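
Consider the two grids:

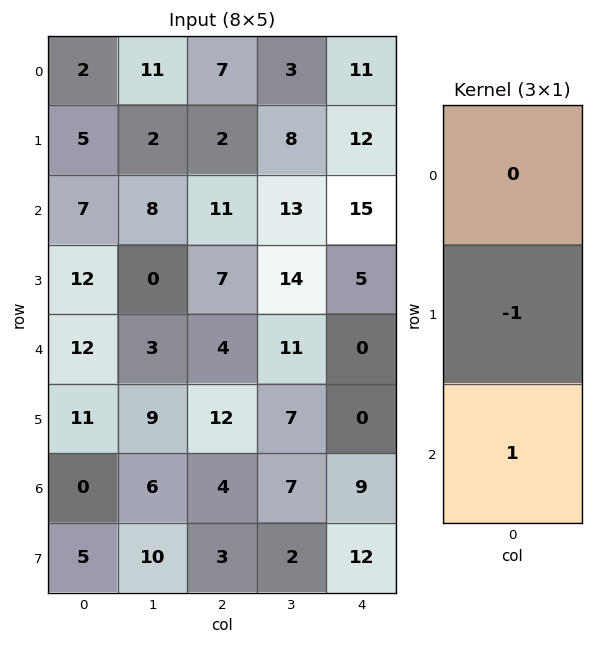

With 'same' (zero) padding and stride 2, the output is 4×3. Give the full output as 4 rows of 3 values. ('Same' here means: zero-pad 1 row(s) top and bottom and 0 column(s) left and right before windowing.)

Output[0,0]: The receptive field on the zero-padded input at this output position is [0 / 2 / 5]. Elementwise product with the kernel and sum: 2·-1 + 5·1.
Output[0,1]: The receptive field on the zero-padded input at this output position is [0 / 7 / 2]. Elementwise product with the kernel and sum: 7·-1 + 2·1.

3 -5 1
5 -4 -10
-1 8 0
5 -1 3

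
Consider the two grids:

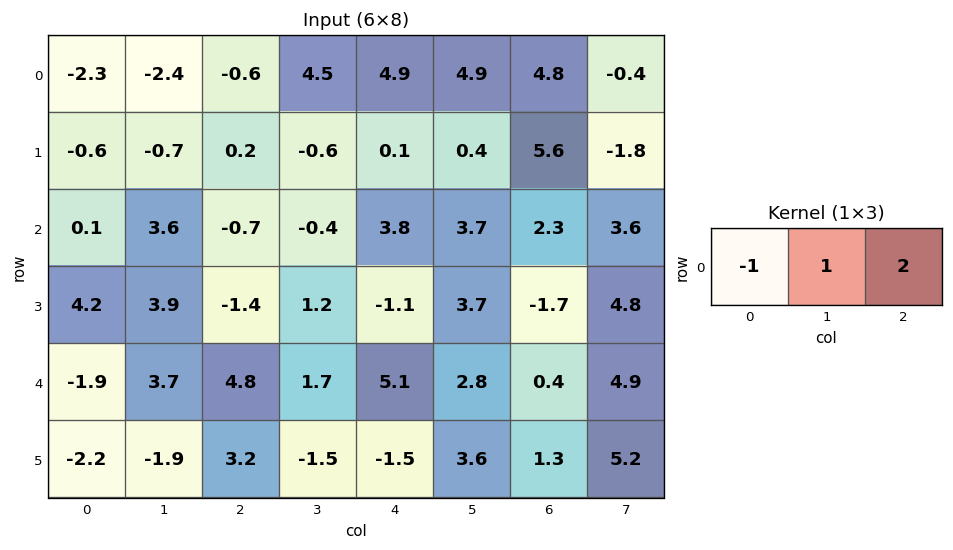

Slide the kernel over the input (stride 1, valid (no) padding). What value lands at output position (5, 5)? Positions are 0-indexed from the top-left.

The receptive field on the input at this output position is [3.6 1.3 5.2]. Elementwise product with the kernel and sum: 3.6·-1 + 1.3·1 + 5.2·2.

8.1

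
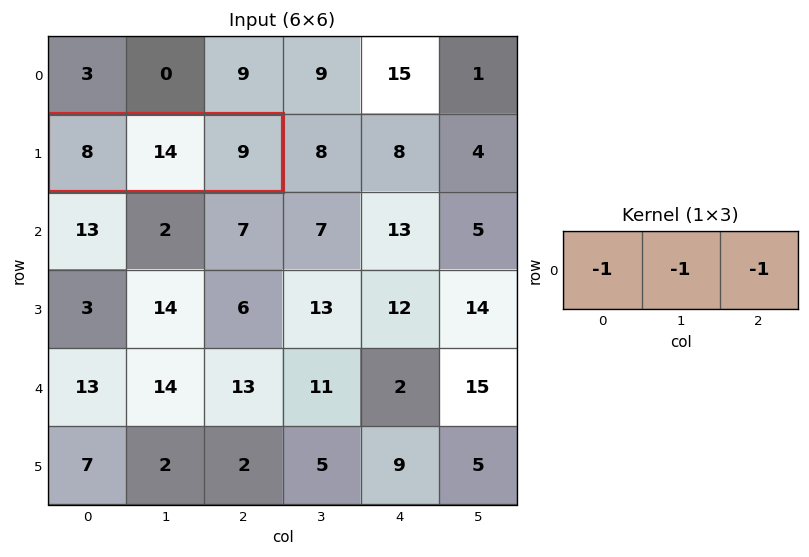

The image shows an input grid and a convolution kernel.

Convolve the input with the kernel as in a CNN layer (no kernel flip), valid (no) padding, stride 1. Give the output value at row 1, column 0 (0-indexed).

-31

The receptive field on the input at this output position is [8 14 9]. Elementwise product with the kernel and sum: 8·-1 + 14·-1 + 9·-1.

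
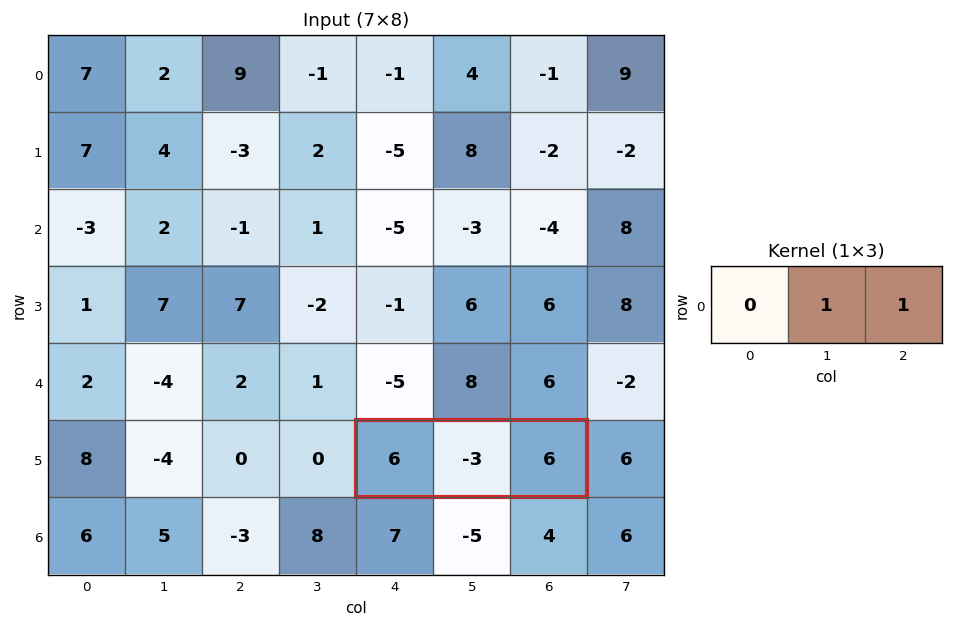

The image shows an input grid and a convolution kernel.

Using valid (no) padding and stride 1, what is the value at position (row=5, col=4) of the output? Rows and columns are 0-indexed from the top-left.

3

The receptive field on the input at this output position is [6 -3 6]. Elementwise product with the kernel and sum: -3·1 + 6·1.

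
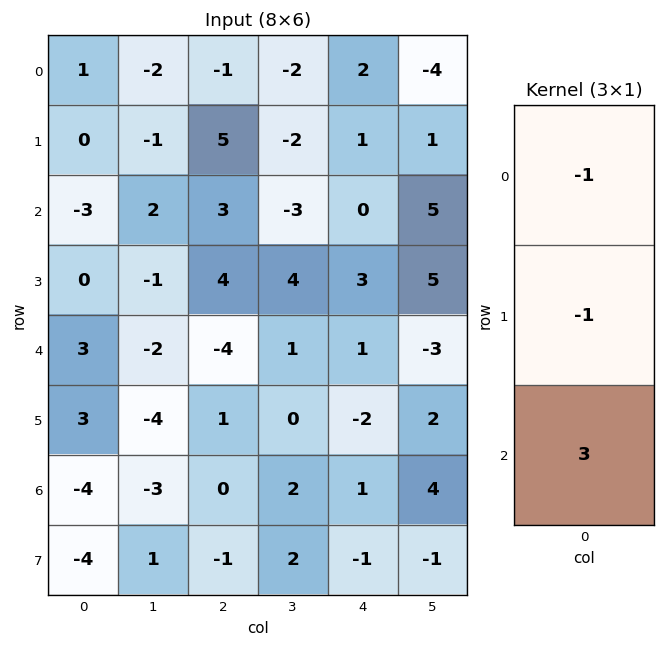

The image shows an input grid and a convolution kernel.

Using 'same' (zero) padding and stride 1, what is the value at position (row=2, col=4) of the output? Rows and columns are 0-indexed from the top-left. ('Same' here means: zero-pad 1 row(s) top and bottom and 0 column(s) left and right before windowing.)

The receptive field on the zero-padded input at this output position is [1 / 0 / 3]. Elementwise product with the kernel and sum: 1·-1 + 0·-1 + 3·3.

8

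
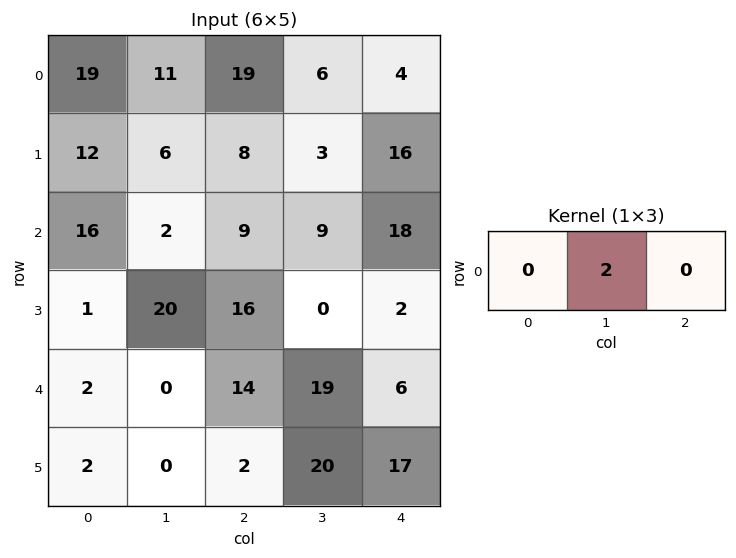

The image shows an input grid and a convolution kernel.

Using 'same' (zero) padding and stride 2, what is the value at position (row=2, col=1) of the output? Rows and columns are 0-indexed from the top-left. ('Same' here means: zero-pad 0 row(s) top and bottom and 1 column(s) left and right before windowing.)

The receptive field on the zero-padded input at this output position is [0 14 19]. Elementwise product with the kernel and sum: 14·2.

28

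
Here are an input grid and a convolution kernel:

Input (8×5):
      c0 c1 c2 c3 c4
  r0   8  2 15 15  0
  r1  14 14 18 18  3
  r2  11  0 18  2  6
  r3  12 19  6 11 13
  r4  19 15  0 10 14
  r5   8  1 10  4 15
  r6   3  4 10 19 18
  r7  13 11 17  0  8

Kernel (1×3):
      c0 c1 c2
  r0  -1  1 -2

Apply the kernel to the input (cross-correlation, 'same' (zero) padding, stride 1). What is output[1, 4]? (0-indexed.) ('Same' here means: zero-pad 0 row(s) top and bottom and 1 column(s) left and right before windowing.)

The receptive field on the zero-padded input at this output position is [18 3 0]. Elementwise product with the kernel and sum: 18·-1 + 3·1 + 0·-2.

-15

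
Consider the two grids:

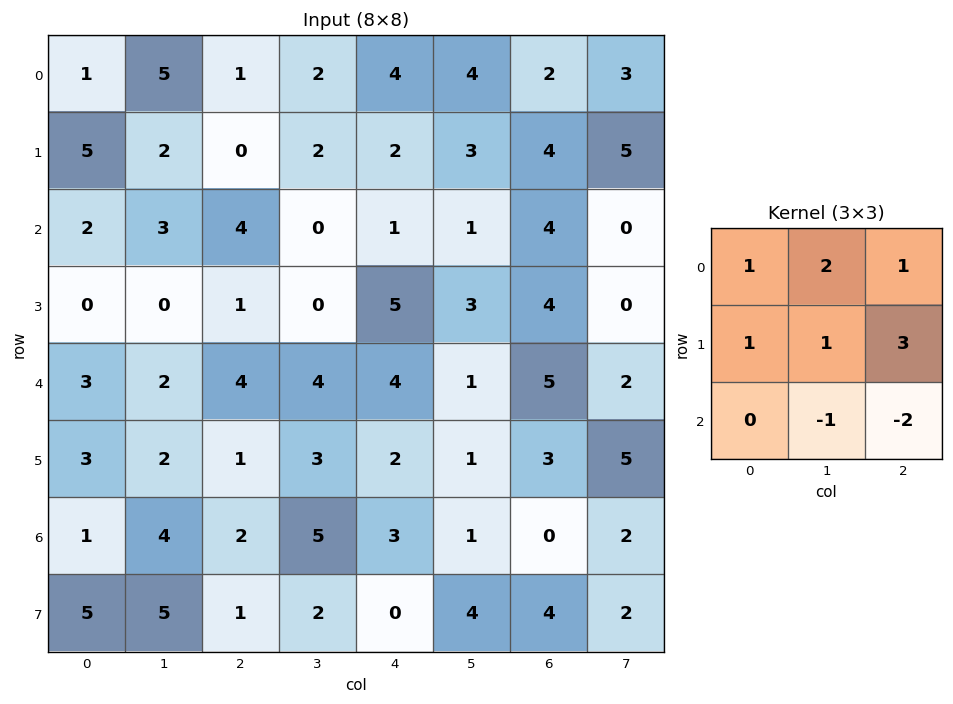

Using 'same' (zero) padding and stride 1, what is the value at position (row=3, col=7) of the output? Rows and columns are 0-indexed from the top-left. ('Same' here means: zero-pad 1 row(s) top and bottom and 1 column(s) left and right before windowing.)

6

The receptive field on the zero-padded input at this output position is [4 0 0 / 4 0 0 / 5 2 0]. Elementwise product with the kernel and sum: 4·1 + 0·2 + 0·1 + 4·1 + 0·1 + 0·3 + 2·-1 + 0·-2.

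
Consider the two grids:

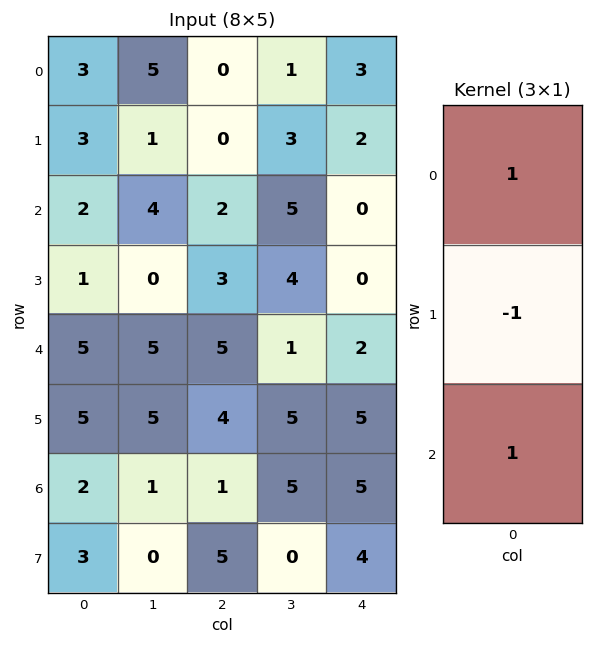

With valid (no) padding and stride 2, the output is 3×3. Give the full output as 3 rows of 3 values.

2 2 1
6 4 2
2 2 2

Output[0,0]: The receptive field on the input at this output position is [3 / 3 / 2]. Elementwise product with the kernel and sum: 3·1 + 3·-1 + 2·1.
Output[0,1]: The receptive field on the input at this output position is [0 / 0 / 2]. Elementwise product with the kernel and sum: 0·1 + 0·-1 + 2·1.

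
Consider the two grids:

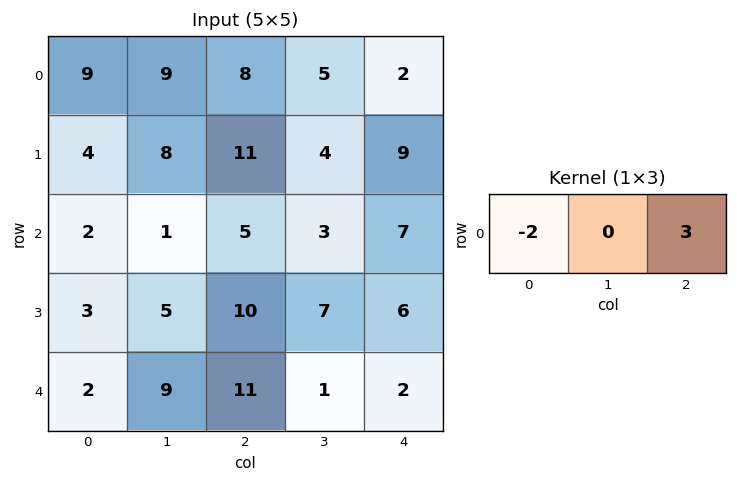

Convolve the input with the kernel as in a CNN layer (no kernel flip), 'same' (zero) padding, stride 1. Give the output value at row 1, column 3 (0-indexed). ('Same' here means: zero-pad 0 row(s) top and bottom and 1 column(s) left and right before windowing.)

5

The receptive field on the zero-padded input at this output position is [11 4 9]. Elementwise product with the kernel and sum: 11·-2 + 9·3.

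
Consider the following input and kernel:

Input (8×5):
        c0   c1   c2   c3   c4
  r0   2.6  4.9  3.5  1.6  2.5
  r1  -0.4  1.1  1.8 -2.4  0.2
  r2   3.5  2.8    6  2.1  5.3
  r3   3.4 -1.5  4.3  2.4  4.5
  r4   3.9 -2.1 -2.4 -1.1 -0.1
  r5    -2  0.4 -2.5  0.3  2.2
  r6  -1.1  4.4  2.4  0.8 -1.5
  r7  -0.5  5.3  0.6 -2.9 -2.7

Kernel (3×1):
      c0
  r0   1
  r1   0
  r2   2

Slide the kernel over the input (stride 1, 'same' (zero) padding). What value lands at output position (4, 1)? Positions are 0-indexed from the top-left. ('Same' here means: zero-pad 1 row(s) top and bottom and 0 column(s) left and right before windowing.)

The receptive field on the zero-padded input at this output position is [-1.5 / -2.1 / 0.4]. Elementwise product with the kernel and sum: -1.5·1 + 0.4·2.

-0.7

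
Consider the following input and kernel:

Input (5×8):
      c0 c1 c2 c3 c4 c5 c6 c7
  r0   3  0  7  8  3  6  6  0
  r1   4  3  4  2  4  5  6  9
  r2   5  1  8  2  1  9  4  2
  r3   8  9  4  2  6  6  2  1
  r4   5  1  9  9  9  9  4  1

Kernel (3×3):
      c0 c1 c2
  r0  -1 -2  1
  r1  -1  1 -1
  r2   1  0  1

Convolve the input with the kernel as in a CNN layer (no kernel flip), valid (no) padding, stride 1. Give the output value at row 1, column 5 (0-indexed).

-8

The receptive field on the input at this output position is [5 6 9 / 9 4 2 / 6 2 1]. Elementwise product with the kernel and sum: 5·-1 + 6·-2 + 9·1 + 9·-1 + 4·1 + 2·-1 + 6·1 + 1·1.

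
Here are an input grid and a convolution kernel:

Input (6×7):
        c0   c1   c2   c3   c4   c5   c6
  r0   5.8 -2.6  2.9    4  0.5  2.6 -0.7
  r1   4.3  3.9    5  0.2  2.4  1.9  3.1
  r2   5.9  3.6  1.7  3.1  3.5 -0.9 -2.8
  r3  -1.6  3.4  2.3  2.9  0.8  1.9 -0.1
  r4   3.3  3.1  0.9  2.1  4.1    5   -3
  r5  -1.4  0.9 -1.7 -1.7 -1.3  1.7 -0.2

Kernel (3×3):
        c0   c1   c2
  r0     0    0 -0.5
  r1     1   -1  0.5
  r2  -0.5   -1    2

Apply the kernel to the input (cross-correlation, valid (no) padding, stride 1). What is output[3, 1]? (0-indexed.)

-0.35

The receptive field on the input at this output position is [3.4 2.3 2.9 / 3.1 0.9 2.1 / 0.9 -1.7 -1.7]. Elementwise product with the kernel and sum: 2.9·-0.5 + 3.1·1 + 0.9·-1 + 2.1·0.5 + 0.9·-0.5 + -1.7·-1 + -1.7·2.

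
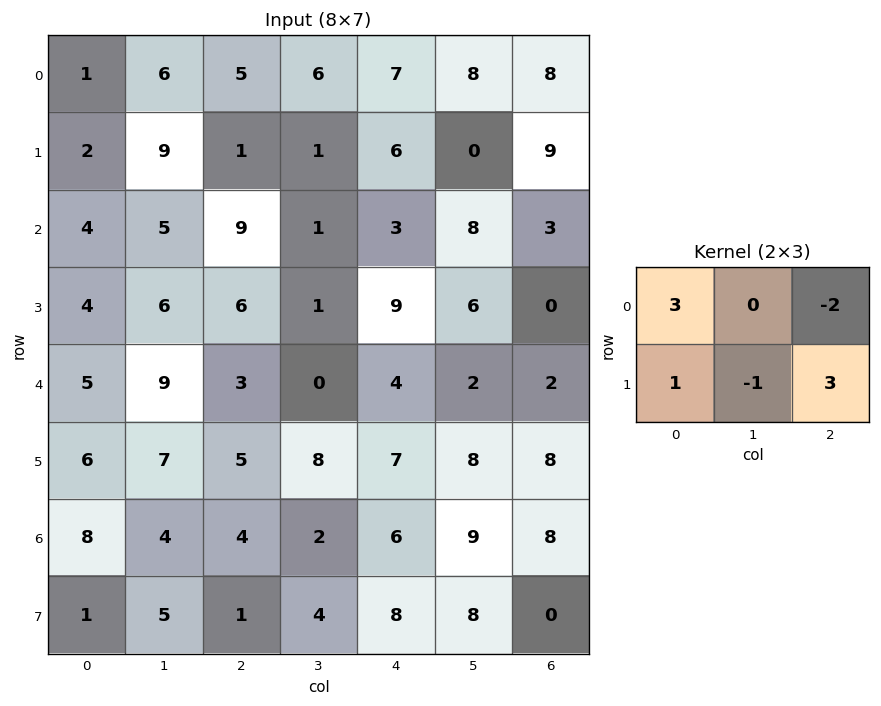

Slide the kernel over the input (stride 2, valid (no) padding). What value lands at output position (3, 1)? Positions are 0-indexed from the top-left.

The receptive field on the input at this output position is [4 2 6 / 1 4 8]. Elementwise product with the kernel and sum: 4·3 + 6·-2 + 1·1 + 4·-1 + 8·3.

21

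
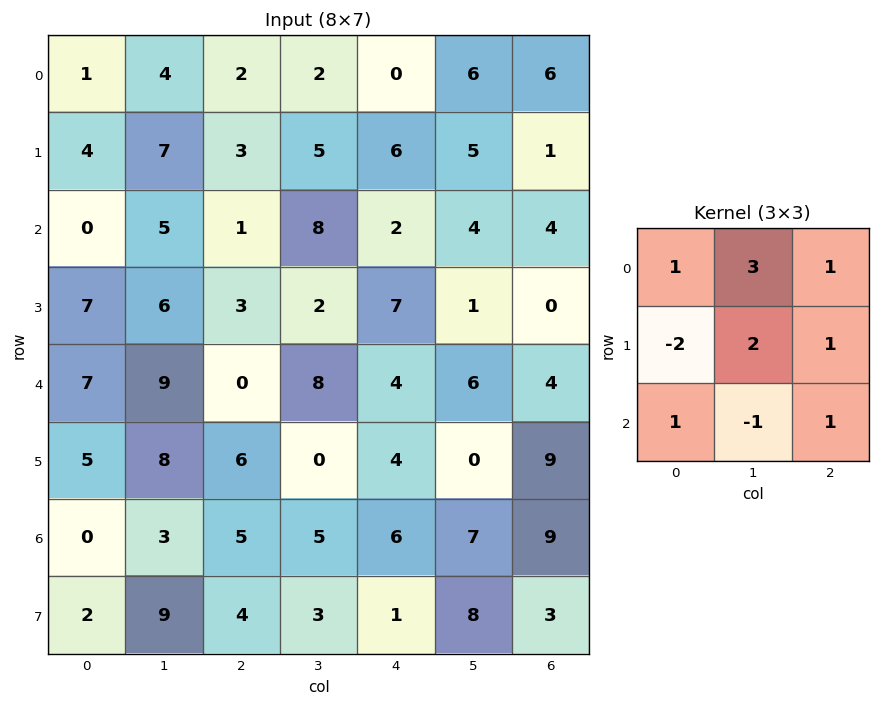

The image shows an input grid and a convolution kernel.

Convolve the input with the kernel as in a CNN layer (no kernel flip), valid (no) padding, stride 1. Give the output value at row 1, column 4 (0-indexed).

The receptive field on the input at this output position is [6 5 1 / 2 4 4 / 7 1 0]. Elementwise product with the kernel and sum: 6·1 + 5·3 + 1·1 + 2·-2 + 4·2 + 4·1 + 7·1 + 1·-1 + 0·1.

36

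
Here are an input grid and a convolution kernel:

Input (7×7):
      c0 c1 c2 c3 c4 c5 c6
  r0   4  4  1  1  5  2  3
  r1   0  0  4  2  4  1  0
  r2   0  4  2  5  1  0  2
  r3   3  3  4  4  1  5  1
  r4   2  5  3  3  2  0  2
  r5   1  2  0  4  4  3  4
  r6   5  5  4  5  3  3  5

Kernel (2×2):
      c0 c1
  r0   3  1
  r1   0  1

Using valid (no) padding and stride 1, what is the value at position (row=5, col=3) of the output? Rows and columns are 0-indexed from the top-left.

19

The receptive field on the input at this output position is [4 4 / 5 3]. Elementwise product with the kernel and sum: 4·3 + 4·1 + 3·1.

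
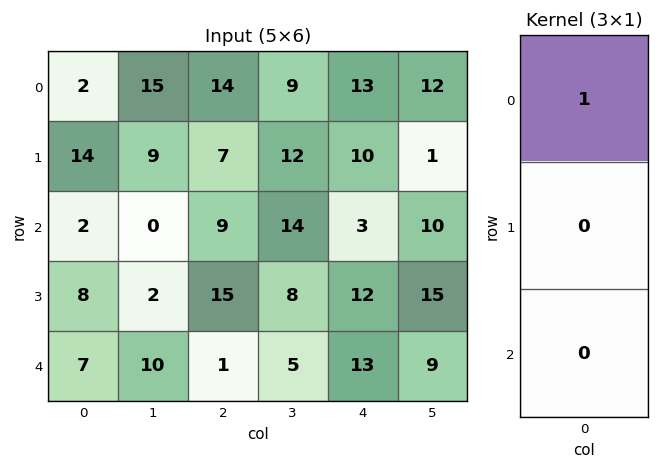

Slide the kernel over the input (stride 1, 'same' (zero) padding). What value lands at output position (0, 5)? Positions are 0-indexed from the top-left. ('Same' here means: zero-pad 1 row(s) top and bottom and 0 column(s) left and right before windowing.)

0

The receptive field on the zero-padded input at this output position is [0 / 12 / 1]. Elementwise product with the kernel and sum: 0·1.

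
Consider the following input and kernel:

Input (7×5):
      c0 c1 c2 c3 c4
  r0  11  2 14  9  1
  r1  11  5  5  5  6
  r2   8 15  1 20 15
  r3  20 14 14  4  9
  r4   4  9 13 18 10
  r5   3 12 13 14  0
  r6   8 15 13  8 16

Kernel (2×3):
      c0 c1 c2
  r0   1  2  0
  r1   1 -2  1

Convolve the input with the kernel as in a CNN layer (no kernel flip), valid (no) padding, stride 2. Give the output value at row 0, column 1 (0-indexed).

The receptive field on the input at this output position is [14 9 1 / 5 5 6]. Elementwise product with the kernel and sum: 14·1 + 9·2 + 5·1 + 5·-2 + 6·1.

33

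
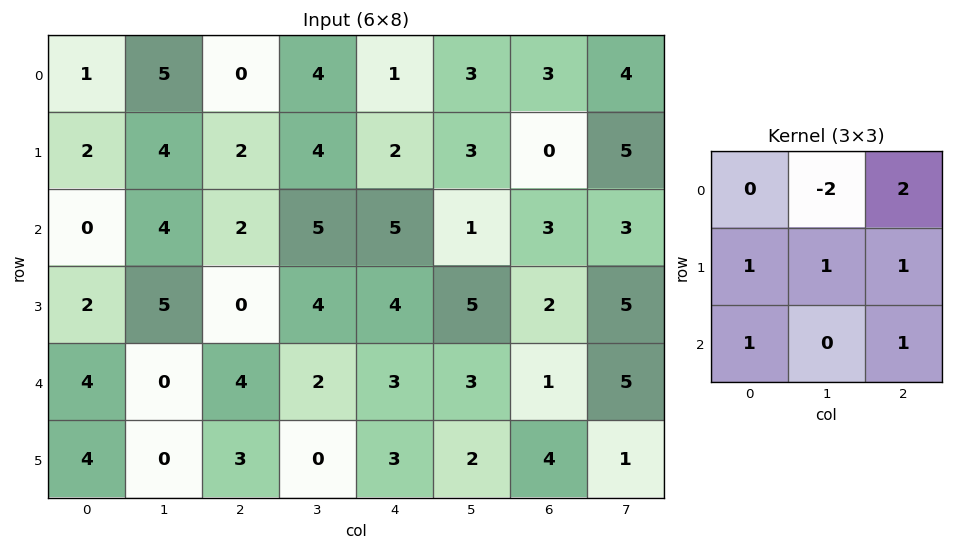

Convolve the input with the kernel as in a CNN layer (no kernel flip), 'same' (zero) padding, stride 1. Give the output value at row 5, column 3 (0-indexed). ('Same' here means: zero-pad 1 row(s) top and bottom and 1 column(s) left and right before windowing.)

8

The receptive field on the zero-padded input at this output position is [4 2 3 / 3 0 3 / 0 0 0]. Elementwise product with the kernel and sum: 2·-2 + 3·2 + 3·1 + 0·1 + 3·1 + 0·1 + 0·1.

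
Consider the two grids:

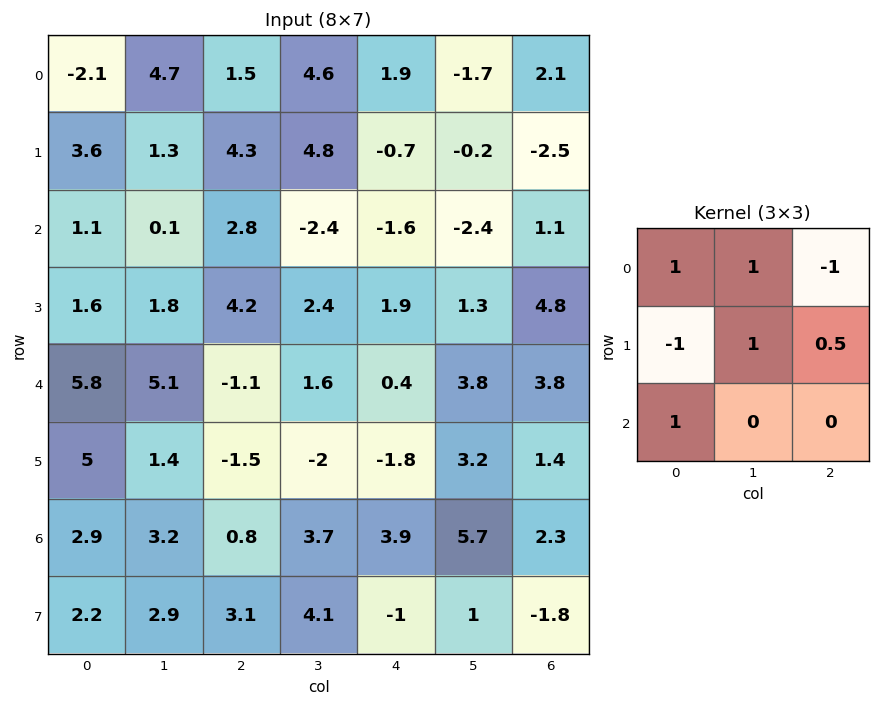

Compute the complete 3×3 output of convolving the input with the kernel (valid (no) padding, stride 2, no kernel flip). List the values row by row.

2.05 7.15 -4.25
6.5 0.05 -2.9
10.55 -0.5 10

Output[0,0]: The receptive field on the input at this output position is [-2.1 4.7 1.5 / 3.6 1.3 4.3 / 1.1 0.1 2.8]. Elementwise product with the kernel and sum: -2.1·1 + 4.7·1 + 1.5·-1 + 3.6·-1 + 1.3·1 + 4.3·0.5 + 1.1·1.
Output[0,1]: The receptive field on the input at this output position is [1.5 4.6 1.9 / 4.3 4.8 -0.7 / 2.8 -2.4 -1.6]. Elementwise product with the kernel and sum: 1.5·1 + 4.6·1 + 1.9·-1 + 4.3·-1 + 4.8·1 + -0.7·0.5 + 2.8·1.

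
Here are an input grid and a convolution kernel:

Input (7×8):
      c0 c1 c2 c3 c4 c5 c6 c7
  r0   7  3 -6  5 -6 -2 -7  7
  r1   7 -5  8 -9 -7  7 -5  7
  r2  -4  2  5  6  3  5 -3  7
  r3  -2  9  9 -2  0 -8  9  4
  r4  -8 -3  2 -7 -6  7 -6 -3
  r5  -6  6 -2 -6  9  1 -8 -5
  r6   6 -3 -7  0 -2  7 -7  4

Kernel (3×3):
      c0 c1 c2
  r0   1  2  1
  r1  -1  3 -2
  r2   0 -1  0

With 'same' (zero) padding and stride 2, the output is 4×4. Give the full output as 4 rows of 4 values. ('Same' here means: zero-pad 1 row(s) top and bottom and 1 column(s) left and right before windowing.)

Output[0,0]: The receptive field on the zero-padded input at this output position is [0 0 0 / 0 7 3 / 0 7 -5]. Elementwise product with the kernel and sum: 0·1 + 0·2 + 0·1 + 0·-1 + 7·3 + 3·-2 + 7·-1.

8 -39 -12 -28
-5 -6 -23 -33
-7 50 -44 3
18 -22 -7 -56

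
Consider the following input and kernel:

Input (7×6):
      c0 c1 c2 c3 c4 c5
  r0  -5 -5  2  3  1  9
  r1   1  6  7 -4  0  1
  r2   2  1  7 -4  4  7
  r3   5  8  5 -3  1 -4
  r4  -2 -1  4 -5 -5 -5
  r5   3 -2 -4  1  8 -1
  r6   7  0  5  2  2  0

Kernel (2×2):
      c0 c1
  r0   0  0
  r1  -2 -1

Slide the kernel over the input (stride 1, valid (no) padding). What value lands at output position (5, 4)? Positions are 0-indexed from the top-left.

-4

The receptive field on the input at this output position is [8 -1 / 2 0]. Elementwise product with the kernel and sum: 2·-2 + 0·-1.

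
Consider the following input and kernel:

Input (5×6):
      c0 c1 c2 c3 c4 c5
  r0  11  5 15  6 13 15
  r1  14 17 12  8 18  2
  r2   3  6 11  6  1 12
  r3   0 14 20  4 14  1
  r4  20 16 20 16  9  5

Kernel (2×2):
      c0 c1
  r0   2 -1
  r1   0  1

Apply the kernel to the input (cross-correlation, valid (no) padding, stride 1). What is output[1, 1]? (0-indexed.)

33

The receptive field on the input at this output position is [17 12 / 6 11]. Elementwise product with the kernel and sum: 17·2 + 12·-1 + 11·1.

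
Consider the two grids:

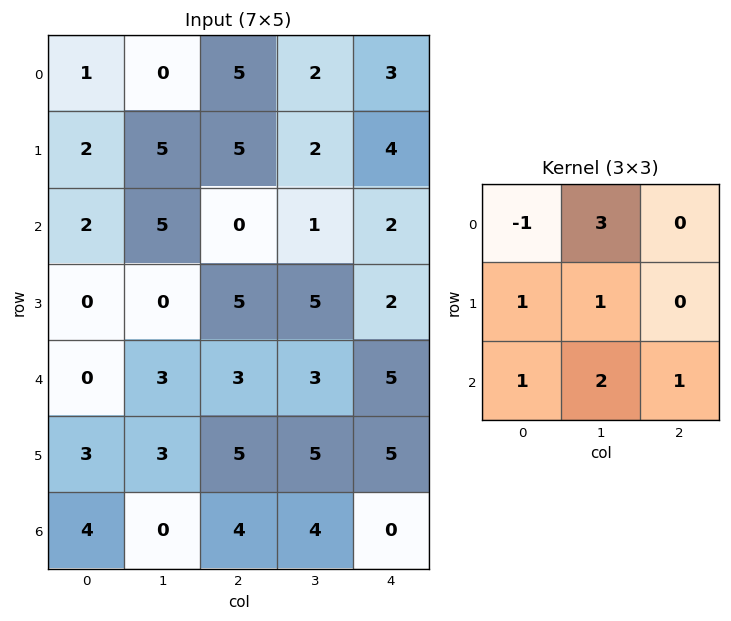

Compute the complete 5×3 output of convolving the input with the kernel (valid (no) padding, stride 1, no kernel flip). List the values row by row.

Output[0,0]: The receptive field on the input at this output position is [1 0 5 / 2 5 5 / 2 5 0]. Elementwise product with the kernel and sum: 1·-1 + 0·3 + 2·1 + 5·1 + 2·1 + 5·2 + 0·1.

18 31 12
25 30 19
22 12 27
17 39 36
23 26 28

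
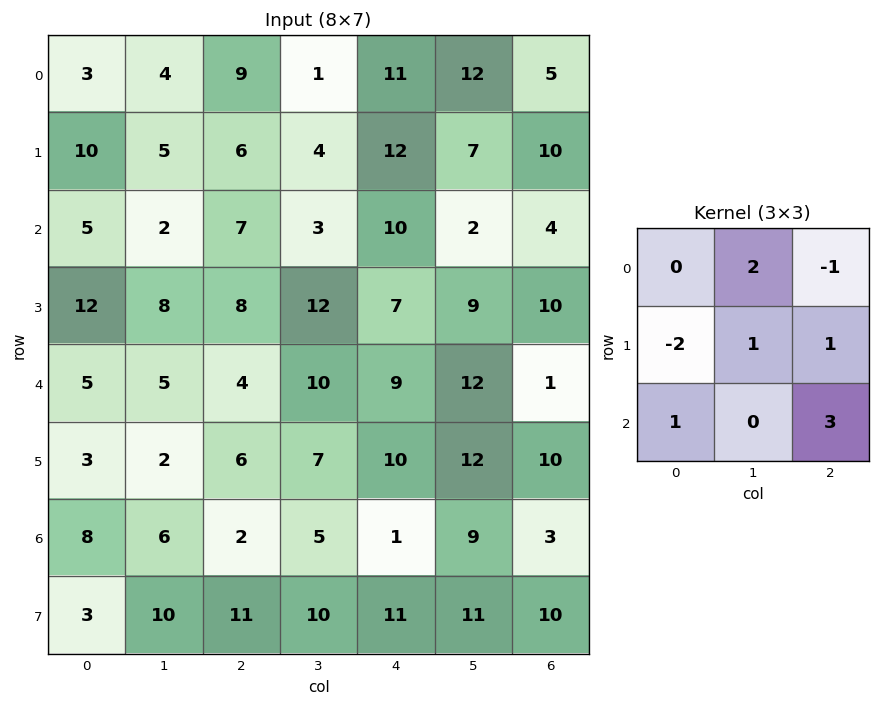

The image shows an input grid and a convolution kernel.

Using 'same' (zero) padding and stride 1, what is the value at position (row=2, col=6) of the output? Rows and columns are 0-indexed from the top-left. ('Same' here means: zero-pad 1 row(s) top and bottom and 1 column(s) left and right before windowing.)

The receptive field on the zero-padded input at this output position is [7 10 0 / 2 4 0 / 9 10 0]. Elementwise product with the kernel and sum: 10·2 + 0·-1 + 2·-2 + 4·1 + 0·1 + 9·1 + 0·3.

29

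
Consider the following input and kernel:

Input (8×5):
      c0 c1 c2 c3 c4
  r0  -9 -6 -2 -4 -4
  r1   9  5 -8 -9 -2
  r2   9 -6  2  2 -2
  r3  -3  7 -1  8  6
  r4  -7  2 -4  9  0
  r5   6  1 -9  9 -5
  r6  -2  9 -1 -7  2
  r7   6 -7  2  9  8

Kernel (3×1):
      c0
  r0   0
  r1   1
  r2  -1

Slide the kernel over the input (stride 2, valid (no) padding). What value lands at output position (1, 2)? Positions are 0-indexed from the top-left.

The receptive field on the input at this output position is [-2 / 6 / 0]. Elementwise product with the kernel and sum: 6·1 + 0·-1.

6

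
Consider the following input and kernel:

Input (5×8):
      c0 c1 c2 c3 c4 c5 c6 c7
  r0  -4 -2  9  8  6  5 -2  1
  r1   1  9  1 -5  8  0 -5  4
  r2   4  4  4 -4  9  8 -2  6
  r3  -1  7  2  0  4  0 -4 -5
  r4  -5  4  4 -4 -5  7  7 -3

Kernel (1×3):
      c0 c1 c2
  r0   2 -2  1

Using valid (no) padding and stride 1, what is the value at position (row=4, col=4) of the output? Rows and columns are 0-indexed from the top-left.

The receptive field on the input at this output position is [-5 7 7]. Elementwise product with the kernel and sum: -5·2 + 7·-2 + 7·1.

-17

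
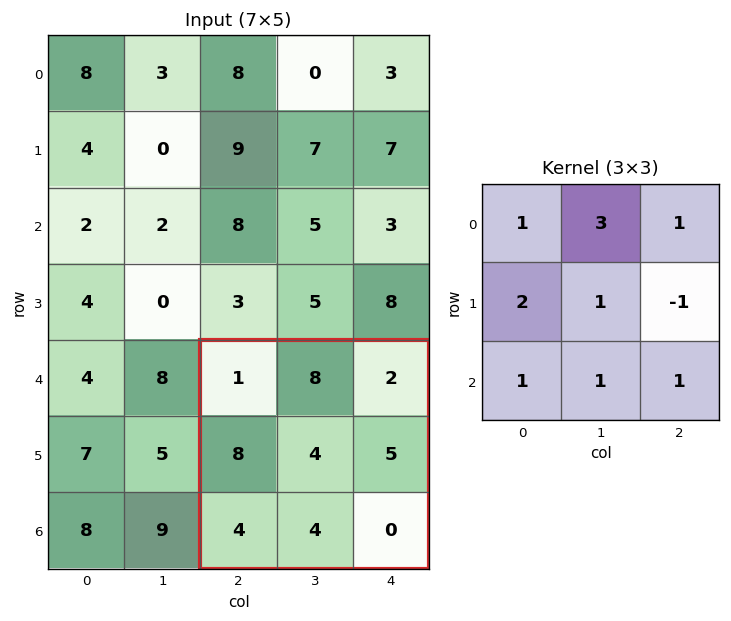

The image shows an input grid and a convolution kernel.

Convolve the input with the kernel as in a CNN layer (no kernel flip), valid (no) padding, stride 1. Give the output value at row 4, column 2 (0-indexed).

The receptive field on the input at this output position is [1 8 2 / 8 4 5 / 4 4 0]. Elementwise product with the kernel and sum: 1·1 + 8·3 + 2·1 + 8·2 + 4·1 + 5·-1 + 4·1 + 4·1 + 0·1.

50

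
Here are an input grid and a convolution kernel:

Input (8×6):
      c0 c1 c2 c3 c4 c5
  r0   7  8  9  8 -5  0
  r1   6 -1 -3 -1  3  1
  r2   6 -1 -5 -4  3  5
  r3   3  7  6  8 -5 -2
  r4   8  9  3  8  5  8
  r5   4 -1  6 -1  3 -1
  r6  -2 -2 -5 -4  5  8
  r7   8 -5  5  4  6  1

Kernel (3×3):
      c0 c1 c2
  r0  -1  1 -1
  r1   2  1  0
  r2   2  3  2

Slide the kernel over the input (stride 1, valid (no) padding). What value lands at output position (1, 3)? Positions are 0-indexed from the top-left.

-5

The receptive field on the input at this output position is [-1 3 1 / -4 3 5 / 8 -5 -2]. Elementwise product with the kernel and sum: -1·-1 + 3·1 + 1·-1 + -4·2 + 3·1 + 8·2 + -5·3 + -2·2.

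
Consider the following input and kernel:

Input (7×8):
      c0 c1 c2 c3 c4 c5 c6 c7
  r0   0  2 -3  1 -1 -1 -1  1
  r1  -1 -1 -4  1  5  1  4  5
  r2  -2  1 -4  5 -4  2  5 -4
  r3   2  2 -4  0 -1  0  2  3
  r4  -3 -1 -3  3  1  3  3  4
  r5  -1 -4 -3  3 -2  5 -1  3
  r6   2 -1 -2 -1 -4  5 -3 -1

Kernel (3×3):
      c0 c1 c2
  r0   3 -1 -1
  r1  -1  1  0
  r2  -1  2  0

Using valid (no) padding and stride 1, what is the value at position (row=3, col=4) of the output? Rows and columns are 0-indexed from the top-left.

9

The receptive field on the input at this output position is [-1 0 2 / 1 3 3 / -2 5 -1]. Elementwise product with the kernel and sum: -1·3 + 0·-1 + 2·-1 + 1·-1 + 3·1 + -2·-1 + 5·2.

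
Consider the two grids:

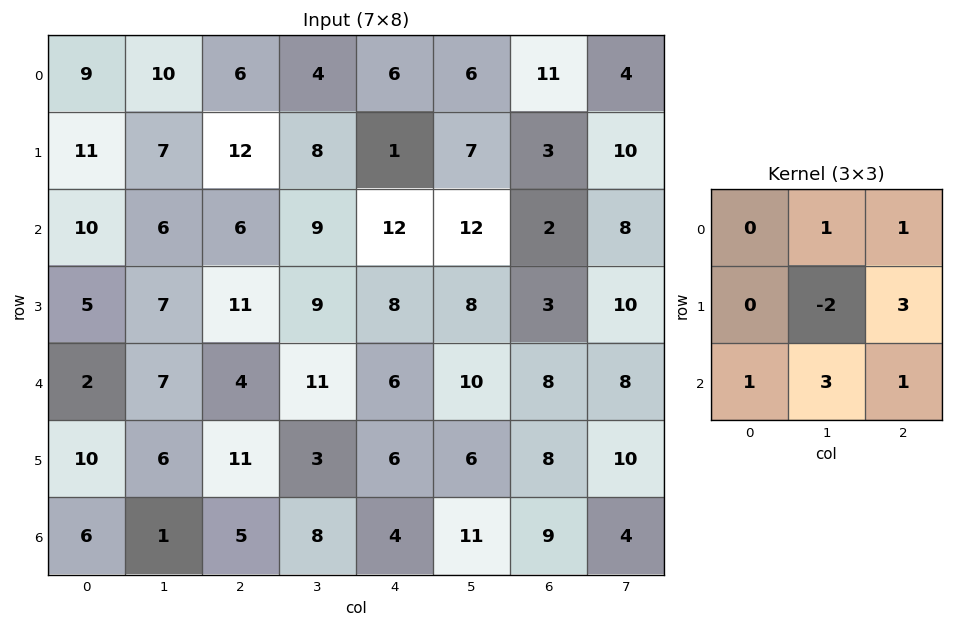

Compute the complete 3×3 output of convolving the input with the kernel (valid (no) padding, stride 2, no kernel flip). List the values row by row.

Output[0,0]: The receptive field on the input at this output position is [9 10 6 / 11 7 12 / 10 6 6]. Elementwise product with the kernel and sum: 10·1 + 6·1 + 7·-2 + 12·3 + 10·1 + 6·3 + 6·1.

72 42 62
58 70 51
46 62 76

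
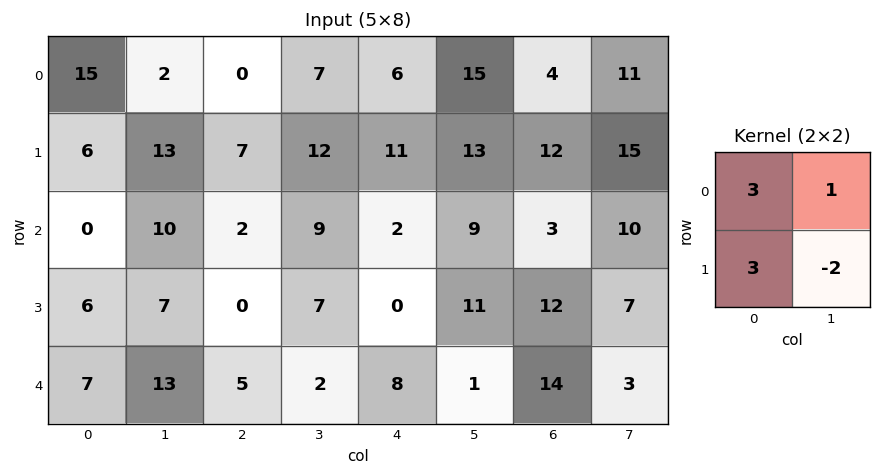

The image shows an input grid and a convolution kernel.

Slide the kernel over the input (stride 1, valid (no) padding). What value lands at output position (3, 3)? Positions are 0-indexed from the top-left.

11

The receptive field on the input at this output position is [7 0 / 2 8]. Elementwise product with the kernel and sum: 7·3 + 0·1 + 2·3 + 8·-2.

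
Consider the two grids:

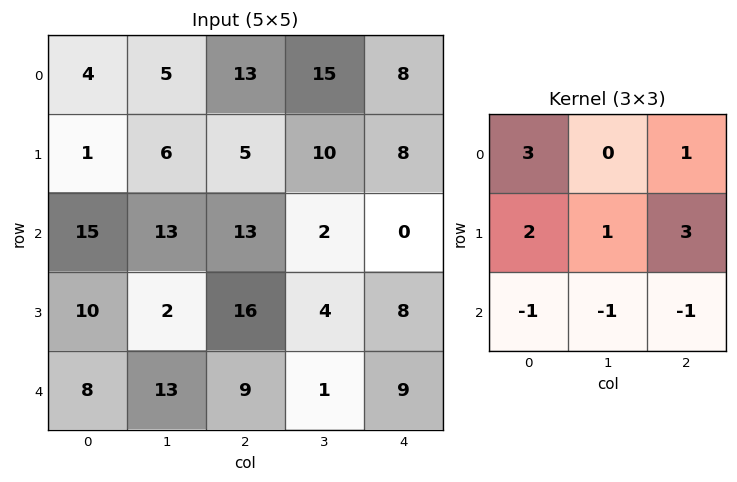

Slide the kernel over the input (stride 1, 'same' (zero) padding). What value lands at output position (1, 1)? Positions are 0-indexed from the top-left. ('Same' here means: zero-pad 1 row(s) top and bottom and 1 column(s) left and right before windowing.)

The receptive field on the zero-padded input at this output position is [4 5 13 / 1 6 5 / 15 13 13]. Elementwise product with the kernel and sum: 4·3 + 13·1 + 1·2 + 6·1 + 5·3 + 15·-1 + 13·-1 + 13·-1.

7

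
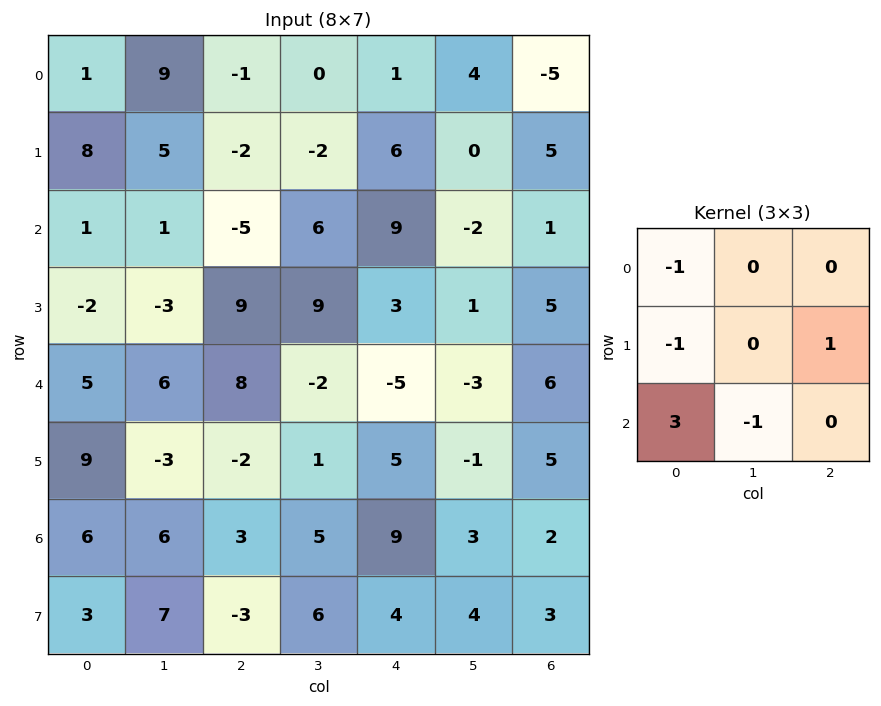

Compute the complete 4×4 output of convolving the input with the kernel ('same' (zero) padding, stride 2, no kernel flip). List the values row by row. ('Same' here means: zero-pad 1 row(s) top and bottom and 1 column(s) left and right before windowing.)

Output[0,0]: The receptive field on the zero-padded input at this output position is [0 0 0 / 0 1 9 / 0 8 5]. Elementwise product with the kernel and sum: 0·-1 + 0·-1 + 9·1 + 0·3 + 8·-1.
Output[0,1]: The receptive field on the zero-padded input at this output position is [0 0 0 / 9 -1 0 / 5 -2 -2]. Elementwise product with the kernel and sum: 0·-1 + 9·-1 + 0·1 + 5·3 + -2·-1.

1 8 -8 -9
3 -18 18 0
-3 -12 -12 -6
3 26 11 7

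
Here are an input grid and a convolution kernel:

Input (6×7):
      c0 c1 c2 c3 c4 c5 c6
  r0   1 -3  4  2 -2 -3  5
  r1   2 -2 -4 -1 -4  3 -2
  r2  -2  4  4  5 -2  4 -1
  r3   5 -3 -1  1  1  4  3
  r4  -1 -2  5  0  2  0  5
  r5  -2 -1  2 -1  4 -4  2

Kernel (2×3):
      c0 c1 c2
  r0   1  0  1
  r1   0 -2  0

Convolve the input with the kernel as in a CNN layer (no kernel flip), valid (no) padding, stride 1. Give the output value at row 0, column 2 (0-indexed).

The receptive field on the input at this output position is [4 2 -2 / -4 -1 -4]. Elementwise product with the kernel and sum: 4·1 + -2·1 + -1·-2.

4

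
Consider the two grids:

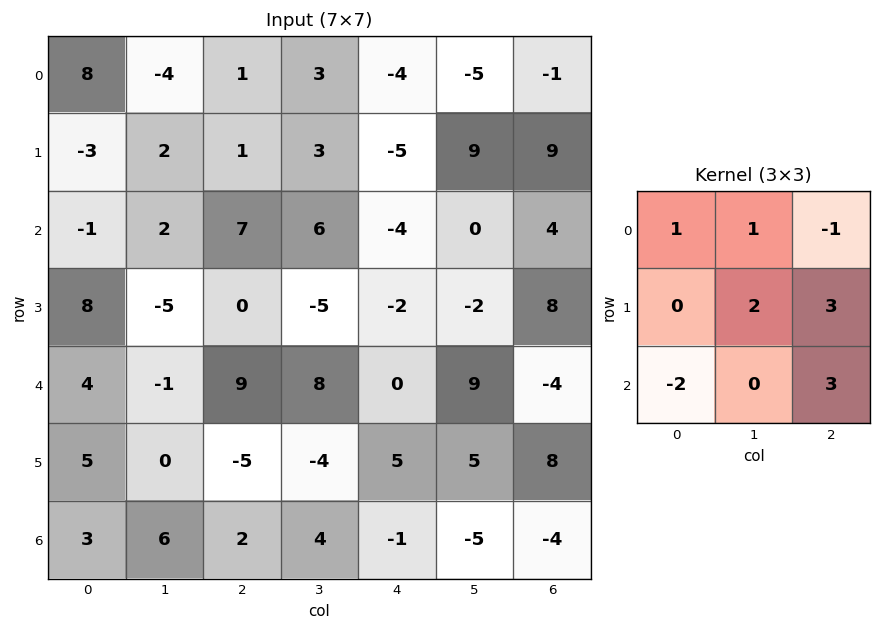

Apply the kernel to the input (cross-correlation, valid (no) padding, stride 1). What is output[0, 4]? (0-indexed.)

57

The receptive field on the input at this output position is [-4 -5 -1 / -5 9 9 / -4 0 4]. Elementwise product with the kernel and sum: -4·1 + -5·1 + -1·-1 + 9·2 + 9·3 + -4·-2 + 4·3.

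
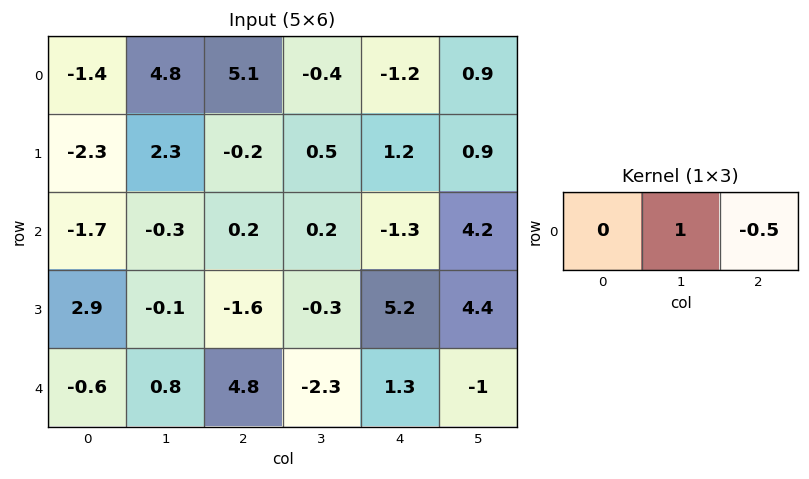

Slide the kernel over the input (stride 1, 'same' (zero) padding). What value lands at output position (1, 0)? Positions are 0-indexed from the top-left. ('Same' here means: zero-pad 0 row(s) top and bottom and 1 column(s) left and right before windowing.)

-3.45

The receptive field on the zero-padded input at this output position is [0 -2.3 2.3]. Elementwise product with the kernel and sum: -2.3·1 + 2.3·-0.5.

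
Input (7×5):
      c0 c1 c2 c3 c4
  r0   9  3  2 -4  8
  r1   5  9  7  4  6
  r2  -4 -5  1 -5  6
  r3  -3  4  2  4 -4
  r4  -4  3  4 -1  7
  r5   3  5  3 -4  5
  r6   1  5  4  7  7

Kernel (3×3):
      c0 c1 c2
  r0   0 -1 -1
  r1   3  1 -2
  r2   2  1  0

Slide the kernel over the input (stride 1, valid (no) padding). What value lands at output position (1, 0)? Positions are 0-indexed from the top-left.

-37

The receptive field on the input at this output position is [5 9 7 / -4 -5 1 / -3 4 2]. Elementwise product with the kernel and sum: 9·-1 + 7·-1 + -4·3 + -5·1 + 1·-2 + -3·2 + 4·1.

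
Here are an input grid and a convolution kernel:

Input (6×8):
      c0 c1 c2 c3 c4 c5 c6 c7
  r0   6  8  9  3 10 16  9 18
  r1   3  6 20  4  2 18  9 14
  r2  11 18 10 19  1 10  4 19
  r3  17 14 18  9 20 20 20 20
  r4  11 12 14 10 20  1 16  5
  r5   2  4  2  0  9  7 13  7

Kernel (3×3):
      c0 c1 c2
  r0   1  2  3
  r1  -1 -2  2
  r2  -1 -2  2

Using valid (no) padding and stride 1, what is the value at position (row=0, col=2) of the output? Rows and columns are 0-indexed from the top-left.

-25

The receptive field on the input at this output position is [9 3 10 / 20 4 2 / 10 19 1]. Elementwise product with the kernel and sum: 9·1 + 3·2 + 10·3 + 20·-1 + 4·-2 + 2·2 + 10·-1 + 19·-2 + 1·2.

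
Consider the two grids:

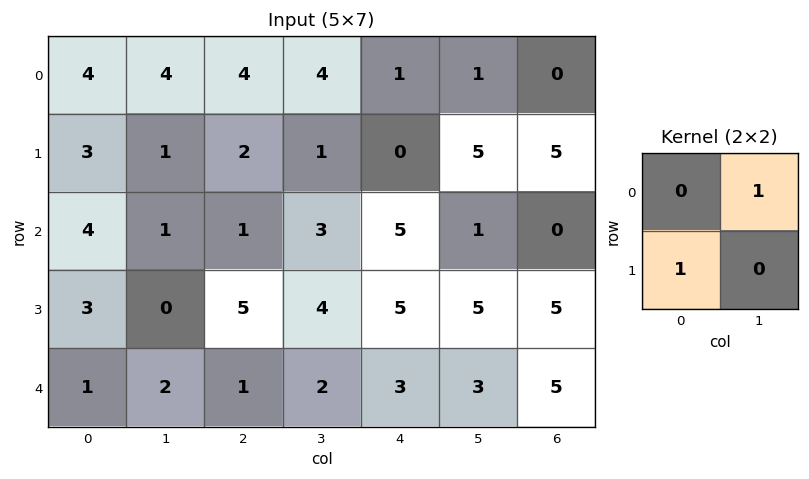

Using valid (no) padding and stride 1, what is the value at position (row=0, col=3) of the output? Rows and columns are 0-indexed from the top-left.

2

The receptive field on the input at this output position is [4 1 / 1 0]. Elementwise product with the kernel and sum: 1·1 + 1·1.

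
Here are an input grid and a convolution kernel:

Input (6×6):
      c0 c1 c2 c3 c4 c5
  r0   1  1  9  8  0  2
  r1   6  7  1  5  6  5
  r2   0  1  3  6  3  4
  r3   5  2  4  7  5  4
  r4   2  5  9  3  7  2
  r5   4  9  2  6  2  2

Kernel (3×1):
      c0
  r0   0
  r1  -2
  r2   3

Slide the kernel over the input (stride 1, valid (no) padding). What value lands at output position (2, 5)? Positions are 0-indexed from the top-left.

The receptive field on the input at this output position is [4 / 4 / 2]. Elementwise product with the kernel and sum: 4·-2 + 2·3.

-2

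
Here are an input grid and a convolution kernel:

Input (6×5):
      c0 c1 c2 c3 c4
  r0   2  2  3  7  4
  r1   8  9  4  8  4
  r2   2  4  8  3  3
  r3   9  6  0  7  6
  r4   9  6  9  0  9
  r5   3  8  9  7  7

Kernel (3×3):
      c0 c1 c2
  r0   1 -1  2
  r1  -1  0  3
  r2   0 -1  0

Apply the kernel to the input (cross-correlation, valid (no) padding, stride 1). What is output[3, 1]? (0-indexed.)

5

The receptive field on the input at this output position is [6 0 7 / 6 9 0 / 8 9 7]. Elementwise product with the kernel and sum: 6·1 + 0·-1 + 7·2 + 6·-1 + 0·3 + 9·-1.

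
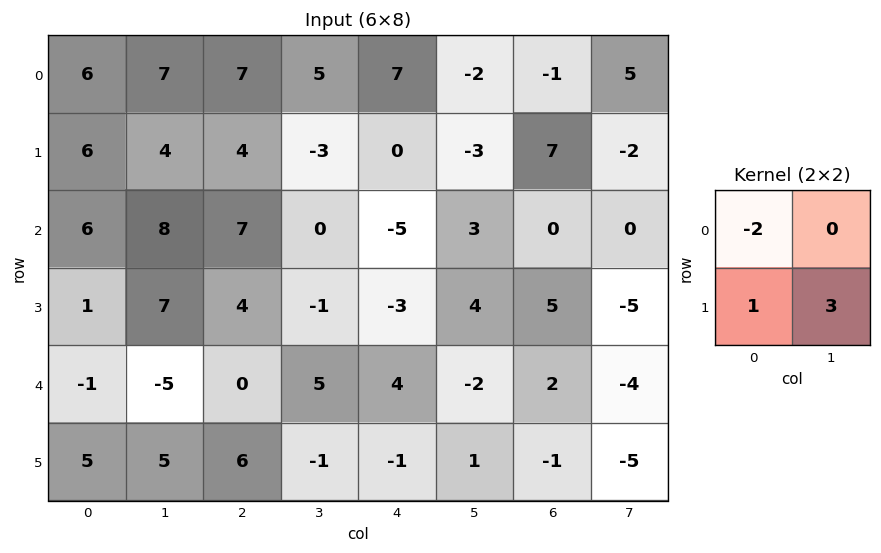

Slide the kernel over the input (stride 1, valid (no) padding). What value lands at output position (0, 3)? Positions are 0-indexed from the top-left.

-13

The receptive field on the input at this output position is [5 7 / -3 0]. Elementwise product with the kernel and sum: 5·-2 + -3·1 + 0·3.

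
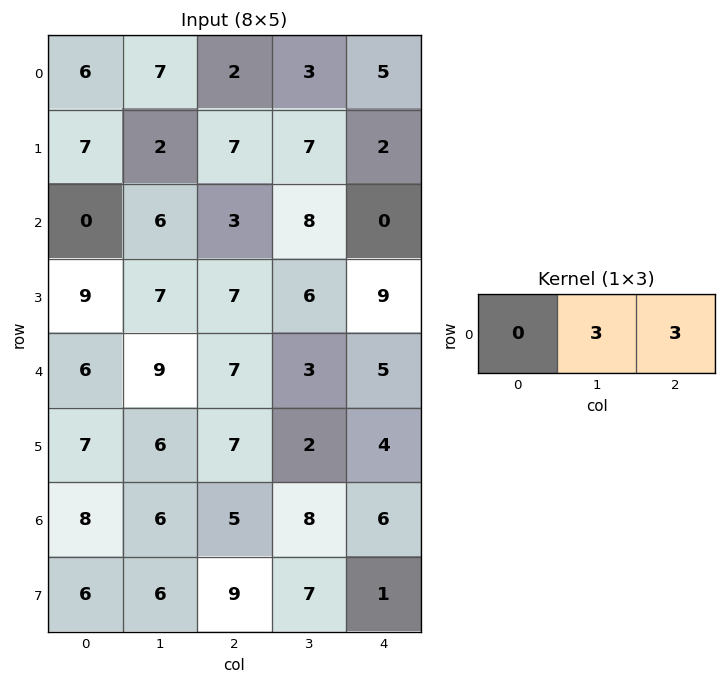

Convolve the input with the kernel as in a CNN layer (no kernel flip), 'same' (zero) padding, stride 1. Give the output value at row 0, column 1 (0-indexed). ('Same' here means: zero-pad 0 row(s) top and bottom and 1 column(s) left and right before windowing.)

27

The receptive field on the zero-padded input at this output position is [6 7 2]. Elementwise product with the kernel and sum: 7·3 + 2·3.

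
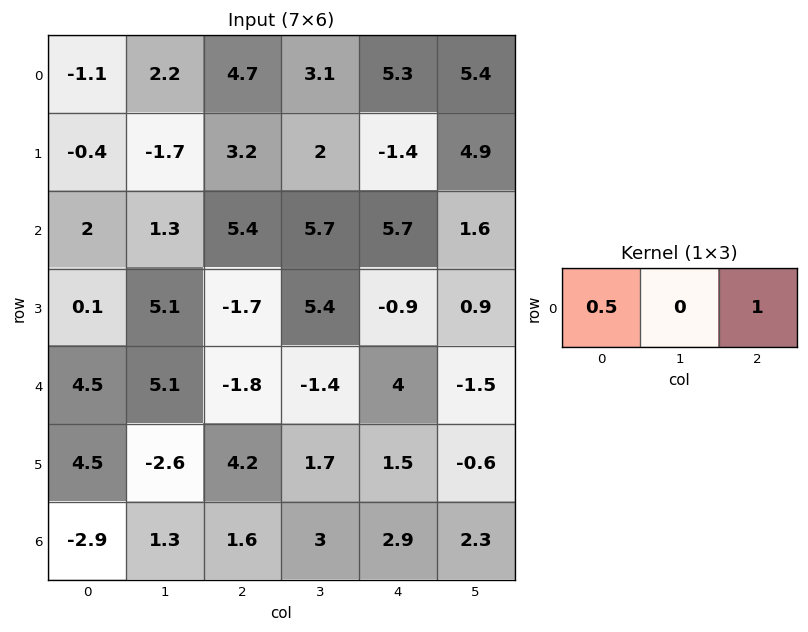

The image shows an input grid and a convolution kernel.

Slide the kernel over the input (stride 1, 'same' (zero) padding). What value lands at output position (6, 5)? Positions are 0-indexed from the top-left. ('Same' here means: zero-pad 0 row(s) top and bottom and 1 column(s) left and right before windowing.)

1.45

The receptive field on the zero-padded input at this output position is [2.9 2.3 0]. Elementwise product with the kernel and sum: 2.9·0.5 + 0·1.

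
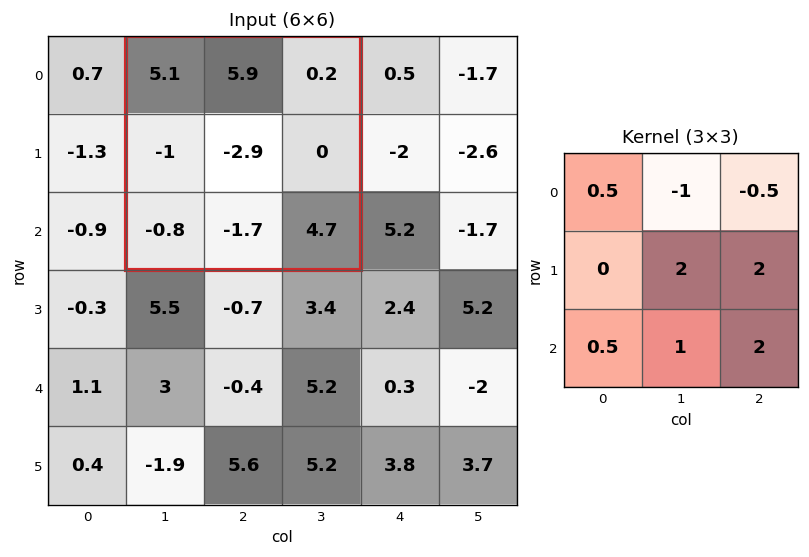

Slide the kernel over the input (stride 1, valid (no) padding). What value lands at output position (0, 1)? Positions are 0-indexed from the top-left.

The receptive field on the input at this output position is [5.1 5.9 0.2 / -1 -2.9 0 / -0.8 -1.7 4.7]. Elementwise product with the kernel and sum: 5.1·0.5 + 5.9·-1 + 0.2·-0.5 + -2.9·2 + 0·2 + -0.8·0.5 + -1.7·1 + 4.7·2.

-1.95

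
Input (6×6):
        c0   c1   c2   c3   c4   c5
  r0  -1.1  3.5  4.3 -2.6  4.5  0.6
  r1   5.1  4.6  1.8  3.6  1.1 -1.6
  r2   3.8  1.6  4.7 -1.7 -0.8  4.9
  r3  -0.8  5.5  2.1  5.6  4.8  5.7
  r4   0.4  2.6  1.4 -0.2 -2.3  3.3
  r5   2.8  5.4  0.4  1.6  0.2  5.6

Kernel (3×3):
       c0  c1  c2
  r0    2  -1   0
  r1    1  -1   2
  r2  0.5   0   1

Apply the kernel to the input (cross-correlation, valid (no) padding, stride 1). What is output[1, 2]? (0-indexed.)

The receptive field on the input at this output position is [1.8 3.6 1.1 / 4.7 -1.7 -0.8 / 2.1 5.6 4.8]. Elementwise product with the kernel and sum: 1.8·2 + 3.6·-1 + 4.7·1 + -1.7·-1 + -0.8·2 + 2.1·0.5 + 4.8·1.

10.65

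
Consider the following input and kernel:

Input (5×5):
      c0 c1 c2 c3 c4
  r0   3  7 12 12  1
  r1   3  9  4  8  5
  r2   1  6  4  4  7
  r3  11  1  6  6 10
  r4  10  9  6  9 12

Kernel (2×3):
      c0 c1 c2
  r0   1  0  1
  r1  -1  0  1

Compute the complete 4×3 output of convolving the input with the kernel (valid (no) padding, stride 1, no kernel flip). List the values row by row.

Output[0,0]: The receptive field on the input at this output position is [3 7 12 / 3 9 4]. Elementwise product with the kernel and sum: 3·1 + 12·1 + 3·-1 + 4·1.
Output[0,1]: The receptive field on the input at this output position is [7 12 12 / 9 4 8]. Elementwise product with the kernel and sum: 7·1 + 12·1 + 9·-1 + 8·1.

16 18 14
10 15 12
0 15 15
13 7 22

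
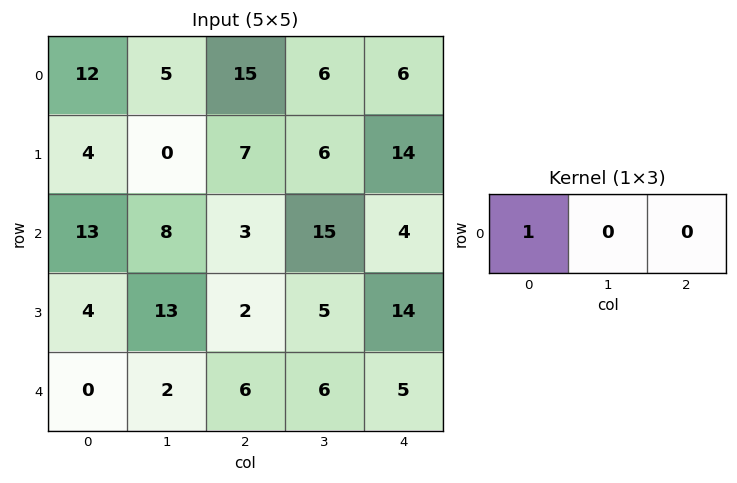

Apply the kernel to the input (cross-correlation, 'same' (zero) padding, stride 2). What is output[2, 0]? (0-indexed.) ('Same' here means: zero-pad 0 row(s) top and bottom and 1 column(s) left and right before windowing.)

The receptive field on the zero-padded input at this output position is [0 0 2]. Elementwise product with the kernel and sum: 0·1.

0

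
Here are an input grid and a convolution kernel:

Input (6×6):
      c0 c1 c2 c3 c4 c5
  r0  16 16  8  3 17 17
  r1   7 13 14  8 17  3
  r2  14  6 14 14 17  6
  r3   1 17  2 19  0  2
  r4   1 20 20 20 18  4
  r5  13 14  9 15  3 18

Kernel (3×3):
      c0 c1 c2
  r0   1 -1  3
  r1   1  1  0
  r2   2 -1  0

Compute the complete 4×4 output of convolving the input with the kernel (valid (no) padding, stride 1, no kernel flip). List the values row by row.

Output[0,0]: The receptive field on the input at this output position is [16 16 8 / 7 13 14 / 14 6 14]. Elementwise product with the kernel and sum: 16·1 + 16·-1 + 8·3 + 7·1 + 13·1 + 14·2 + 6·-1.
Output[0,1]: The receptive field on the input at this output position is [16 8 3 / 13 14 8 / 6 14 14]. Elementwise product with the kernel and sum: 16·1 + 8·-1 + 3·3 + 13·1 + 14·1 + 6·2 + 14·-1.

66 42 92 73
41 75 70 69
50 73 92 56
23 131 26 90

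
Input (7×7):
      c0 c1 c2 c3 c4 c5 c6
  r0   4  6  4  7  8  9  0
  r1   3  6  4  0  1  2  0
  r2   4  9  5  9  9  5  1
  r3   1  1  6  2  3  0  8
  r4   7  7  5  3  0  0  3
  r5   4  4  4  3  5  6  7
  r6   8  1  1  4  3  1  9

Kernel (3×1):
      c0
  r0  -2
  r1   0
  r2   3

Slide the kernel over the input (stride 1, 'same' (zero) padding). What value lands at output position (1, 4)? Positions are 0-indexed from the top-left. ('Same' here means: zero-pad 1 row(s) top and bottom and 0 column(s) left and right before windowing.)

11

The receptive field on the zero-padded input at this output position is [8 / 1 / 9]. Elementwise product with the kernel and sum: 8·-2 + 9·3.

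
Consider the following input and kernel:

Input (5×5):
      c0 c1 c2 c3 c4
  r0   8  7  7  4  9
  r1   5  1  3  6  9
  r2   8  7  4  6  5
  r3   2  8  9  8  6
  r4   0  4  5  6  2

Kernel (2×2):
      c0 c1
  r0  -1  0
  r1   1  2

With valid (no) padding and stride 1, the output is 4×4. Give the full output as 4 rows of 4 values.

-1 0 8 20
17 14 13 10
10 19 21 14
6 6 8 2

Output[0,0]: The receptive field on the input at this output position is [8 7 / 5 1]. Elementwise product with the kernel and sum: 8·-1 + 5·1 + 1·2.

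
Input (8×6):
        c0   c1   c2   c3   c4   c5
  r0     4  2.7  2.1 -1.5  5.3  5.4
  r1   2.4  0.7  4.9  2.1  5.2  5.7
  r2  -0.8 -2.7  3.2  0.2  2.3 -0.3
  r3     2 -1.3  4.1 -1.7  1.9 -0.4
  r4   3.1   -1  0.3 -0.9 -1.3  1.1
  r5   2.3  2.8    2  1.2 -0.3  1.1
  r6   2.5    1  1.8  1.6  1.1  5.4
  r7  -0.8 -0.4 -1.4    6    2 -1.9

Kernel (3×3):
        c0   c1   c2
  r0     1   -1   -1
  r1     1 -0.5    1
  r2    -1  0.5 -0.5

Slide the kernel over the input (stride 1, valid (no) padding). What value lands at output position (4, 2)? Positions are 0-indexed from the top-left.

The receptive field on the input at this output position is [0.3 -0.9 -1.3 / 2 1.2 -0.3 / 1.8 1.6 1.1]. Elementwise product with the kernel and sum: 0.3·1 + -0.9·-1 + -1.3·-1 + 2·1 + 1.2·-0.5 + -0.3·1 + 1.8·-1 + 1.6·0.5 + 1.1·-0.5.

2.05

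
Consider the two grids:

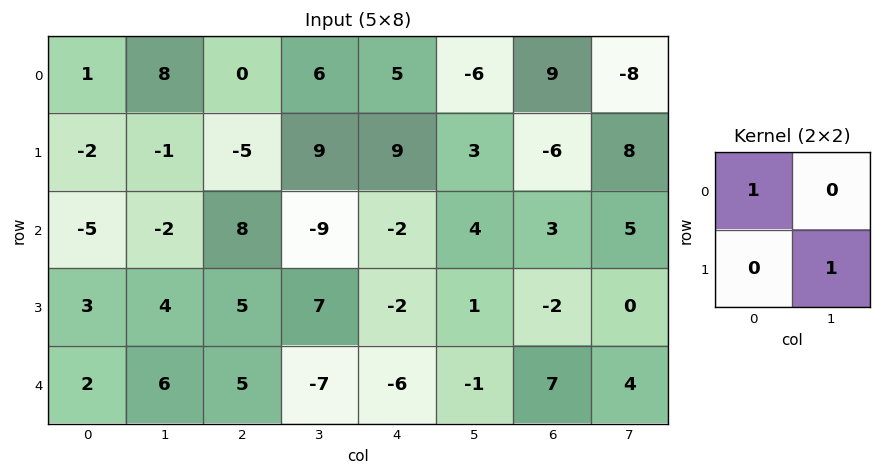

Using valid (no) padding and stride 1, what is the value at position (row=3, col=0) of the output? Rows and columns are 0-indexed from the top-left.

The receptive field on the input at this output position is [3 4 / 2 6]. Elementwise product with the kernel and sum: 3·1 + 6·1.

9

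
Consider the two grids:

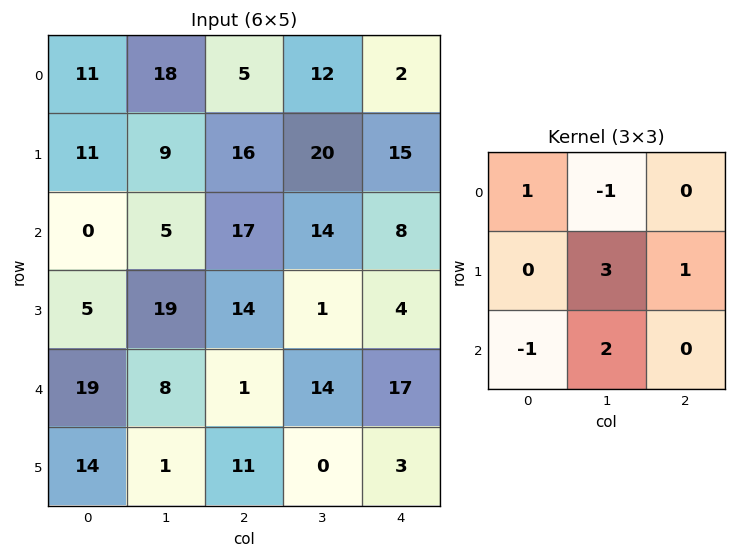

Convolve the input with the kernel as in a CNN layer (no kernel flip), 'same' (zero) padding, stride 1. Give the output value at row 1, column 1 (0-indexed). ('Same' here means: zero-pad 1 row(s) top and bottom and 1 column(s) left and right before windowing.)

The receptive field on the zero-padded input at this output position is [11 18 5 / 11 9 16 / 0 5 17]. Elementwise product with the kernel and sum: 11·1 + 18·-1 + 9·3 + 16·1 + 0·-1 + 5·2.

46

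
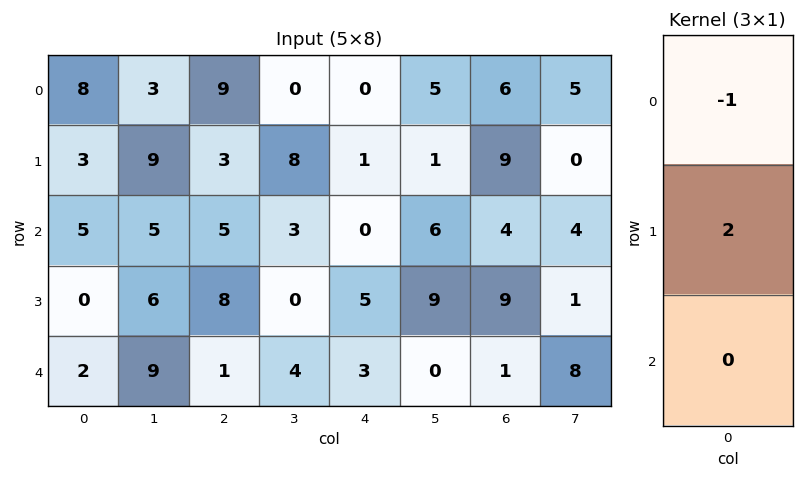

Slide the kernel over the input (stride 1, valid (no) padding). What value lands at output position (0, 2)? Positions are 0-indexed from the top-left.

-3

The receptive field on the input at this output position is [9 / 3 / 5]. Elementwise product with the kernel and sum: 9·-1 + 3·2.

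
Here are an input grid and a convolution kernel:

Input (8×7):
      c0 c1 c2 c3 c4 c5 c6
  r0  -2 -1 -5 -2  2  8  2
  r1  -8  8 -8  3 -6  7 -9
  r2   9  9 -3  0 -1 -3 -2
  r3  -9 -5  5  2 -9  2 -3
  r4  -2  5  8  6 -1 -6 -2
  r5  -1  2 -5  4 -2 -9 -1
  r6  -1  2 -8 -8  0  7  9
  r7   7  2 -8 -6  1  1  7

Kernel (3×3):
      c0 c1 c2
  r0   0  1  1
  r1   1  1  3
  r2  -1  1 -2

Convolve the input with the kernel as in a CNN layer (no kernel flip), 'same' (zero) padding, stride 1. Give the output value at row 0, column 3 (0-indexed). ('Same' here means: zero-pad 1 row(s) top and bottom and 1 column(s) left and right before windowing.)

22

The receptive field on the zero-padded input at this output position is [0 0 0 / -5 -2 2 / -8 3 -6]. Elementwise product with the kernel and sum: 0·1 + 0·1 + -5·1 + -2·1 + 2·3 + -8·-1 + 3·1 + -6·-2.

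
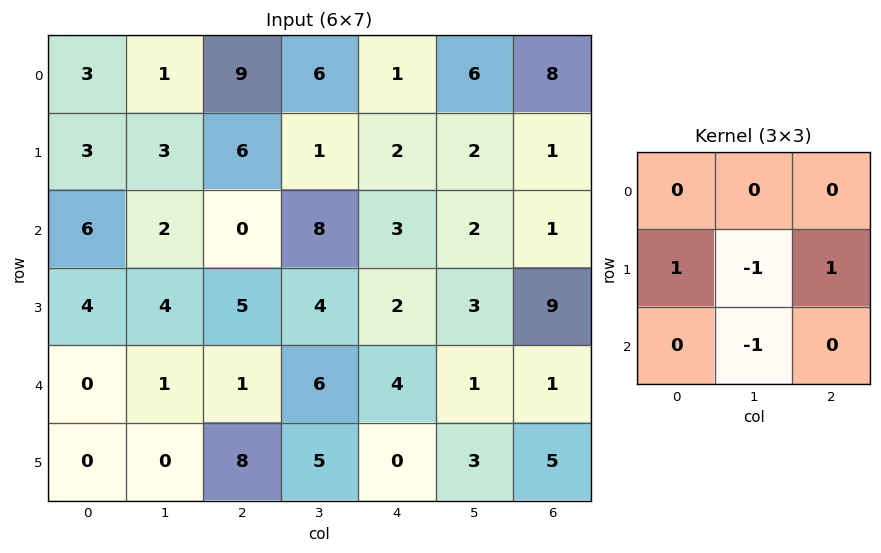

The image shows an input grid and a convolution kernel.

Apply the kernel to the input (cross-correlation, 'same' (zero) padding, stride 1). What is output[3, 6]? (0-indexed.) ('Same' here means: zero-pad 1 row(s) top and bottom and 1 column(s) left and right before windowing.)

The receptive field on the zero-padded input at this output position is [2 1 0 / 3 9 0 / 1 1 0]. Elementwise product with the kernel and sum: 3·1 + 9·-1 + 0·1 + 1·-1.

-7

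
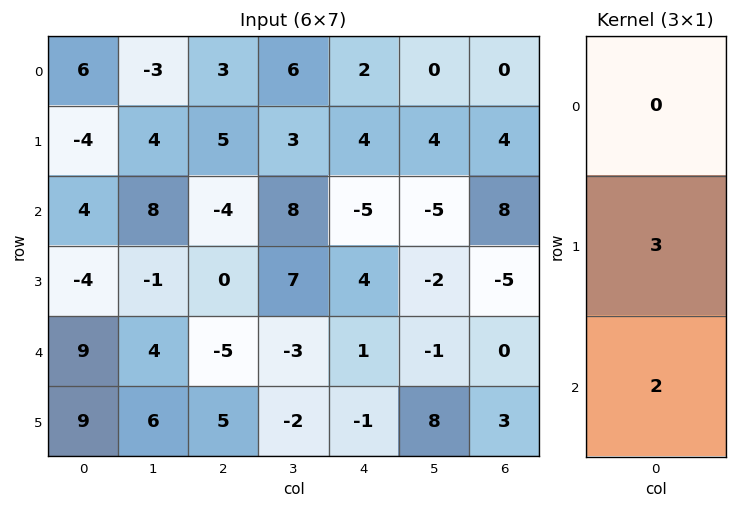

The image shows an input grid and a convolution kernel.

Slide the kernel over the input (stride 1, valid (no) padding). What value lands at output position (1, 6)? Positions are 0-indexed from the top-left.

14

The receptive field on the input at this output position is [4 / 8 / -5]. Elementwise product with the kernel and sum: 8·3 + -5·2.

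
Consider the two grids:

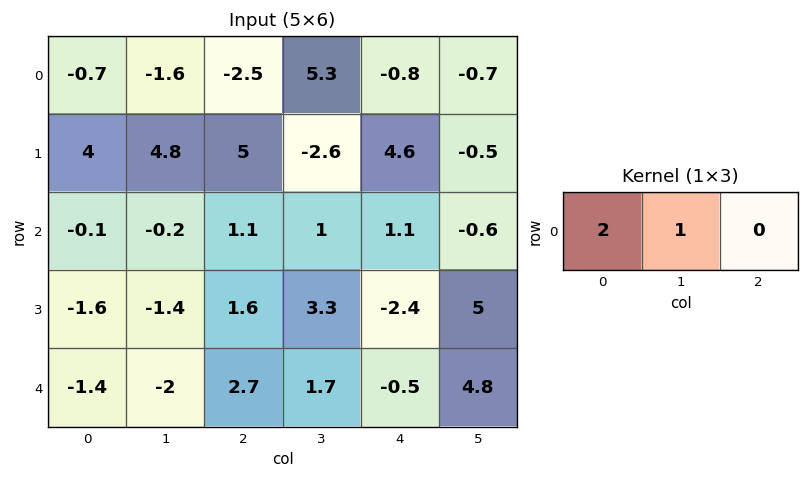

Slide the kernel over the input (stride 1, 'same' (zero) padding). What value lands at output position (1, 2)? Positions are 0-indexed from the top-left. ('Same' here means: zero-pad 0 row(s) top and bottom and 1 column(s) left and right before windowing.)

The receptive field on the zero-padded input at this output position is [4.8 5 -2.6]. Elementwise product with the kernel and sum: 4.8·2 + 5·1.

14.6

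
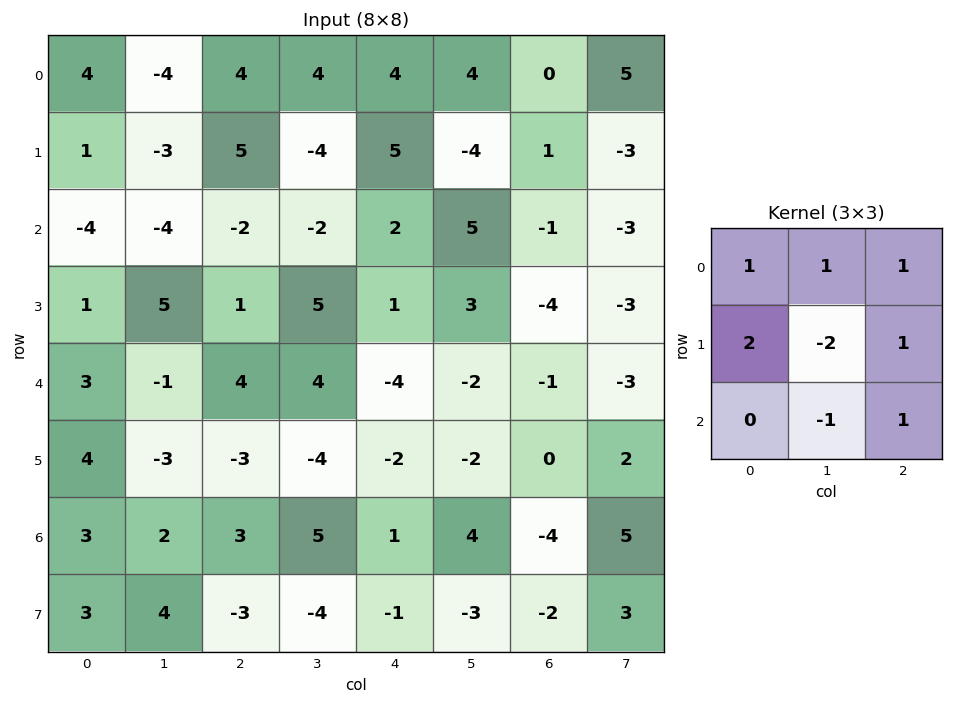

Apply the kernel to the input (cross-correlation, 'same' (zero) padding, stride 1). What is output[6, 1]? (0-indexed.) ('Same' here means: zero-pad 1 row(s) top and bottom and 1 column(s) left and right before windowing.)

The receptive field on the zero-padded input at this output position is [4 -3 -3 / 3 2 3 / 3 4 -3]. Elementwise product with the kernel and sum: 4·1 + -3·1 + -3·1 + 3·2 + 2·-2 + 3·1 + 4·-1 + -3·1.

-4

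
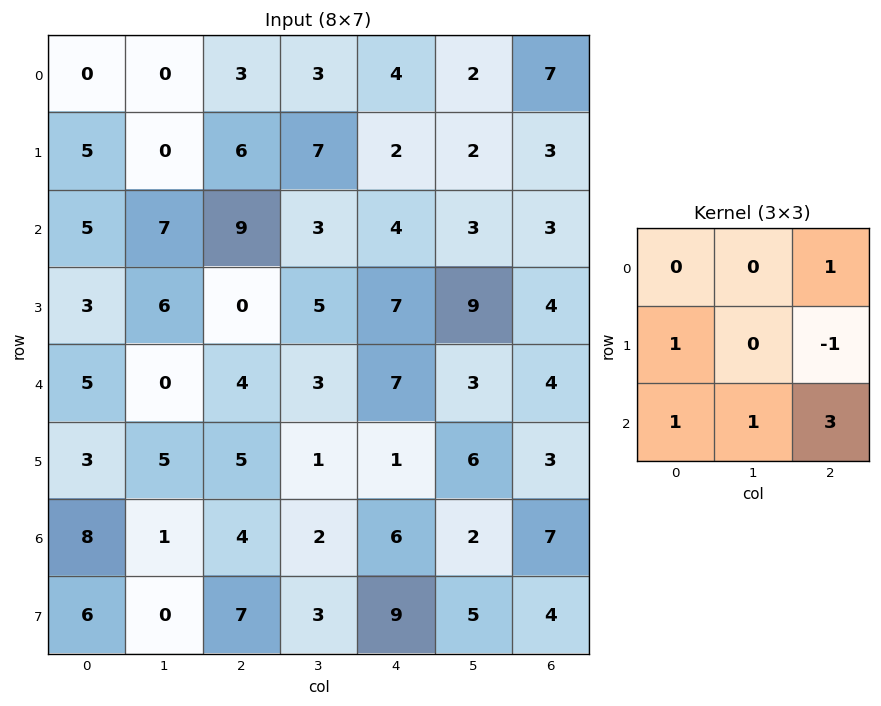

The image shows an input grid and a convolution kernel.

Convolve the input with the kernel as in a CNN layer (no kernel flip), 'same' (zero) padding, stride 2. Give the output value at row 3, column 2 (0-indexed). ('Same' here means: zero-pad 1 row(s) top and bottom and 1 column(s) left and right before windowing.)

The receptive field on the zero-padded input at this output position is [1 1 6 / 2 6 2 / 3 9 5]. Elementwise product with the kernel and sum: 6·1 + 2·1 + 2·-1 + 3·1 + 9·1 + 5·3.

33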